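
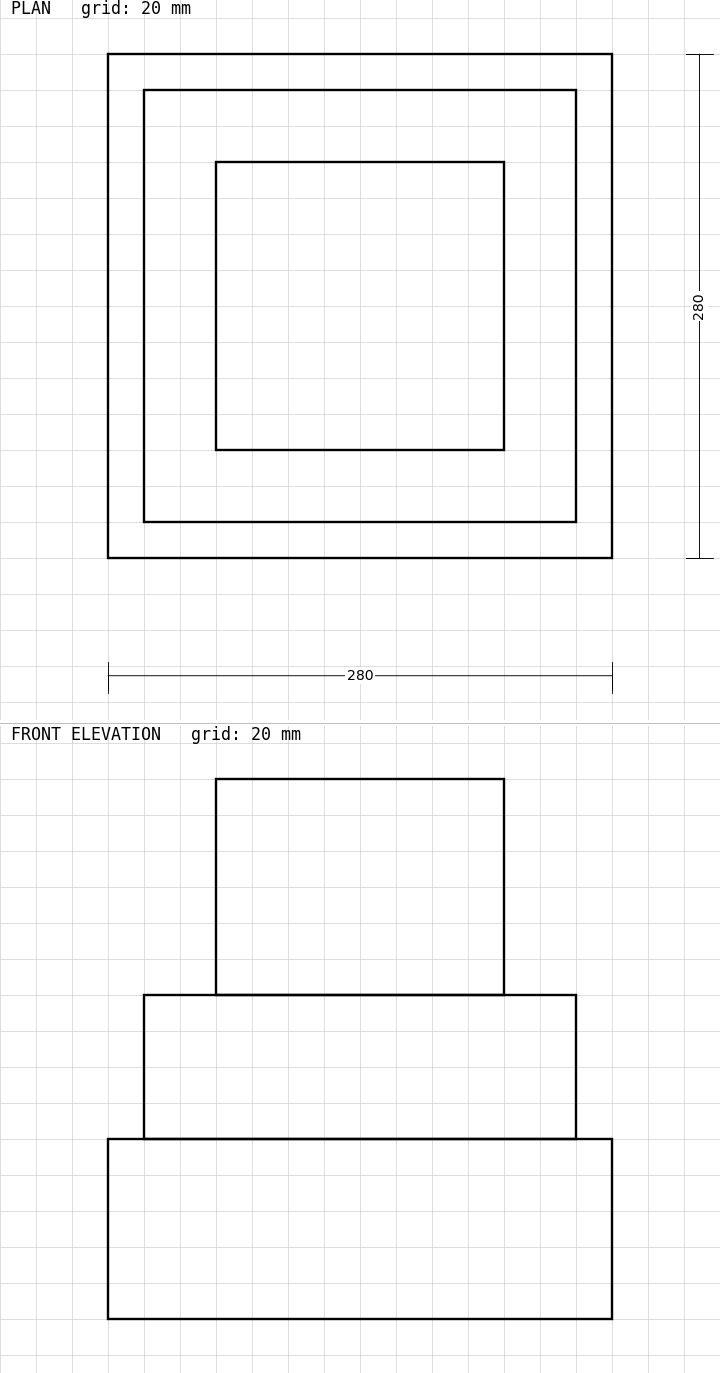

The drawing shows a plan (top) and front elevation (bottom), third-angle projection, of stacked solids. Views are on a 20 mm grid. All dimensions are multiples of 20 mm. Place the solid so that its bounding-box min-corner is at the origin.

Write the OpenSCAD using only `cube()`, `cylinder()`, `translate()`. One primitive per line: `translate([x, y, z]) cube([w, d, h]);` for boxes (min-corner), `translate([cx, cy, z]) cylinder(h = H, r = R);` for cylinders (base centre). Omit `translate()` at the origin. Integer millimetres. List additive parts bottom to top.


cube([280, 280, 100]);
translate([20, 20, 100]) cube([240, 240, 80]);
translate([60, 60, 180]) cube([160, 160, 120]);


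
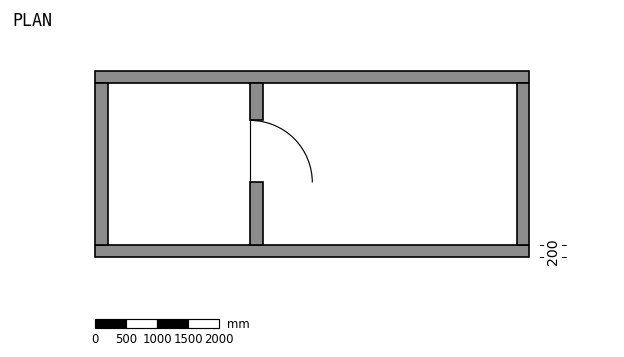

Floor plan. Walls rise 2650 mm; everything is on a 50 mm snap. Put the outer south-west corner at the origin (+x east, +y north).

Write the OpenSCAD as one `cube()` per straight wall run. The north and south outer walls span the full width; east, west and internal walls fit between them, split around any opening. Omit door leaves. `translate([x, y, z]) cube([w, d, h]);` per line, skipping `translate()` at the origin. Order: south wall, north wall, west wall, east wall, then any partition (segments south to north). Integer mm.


cube([7000, 200, 2650]);
translate([0, 2800, 0]) cube([7000, 200, 2650]);
translate([0, 200, 0]) cube([200, 2600, 2650]);
translate([6800, 200, 0]) cube([200, 2600, 2650]);
translate([2500, 200, 0]) cube([200, 1000, 2650]);
translate([2500, 2200, 0]) cube([200, 600, 2650]);


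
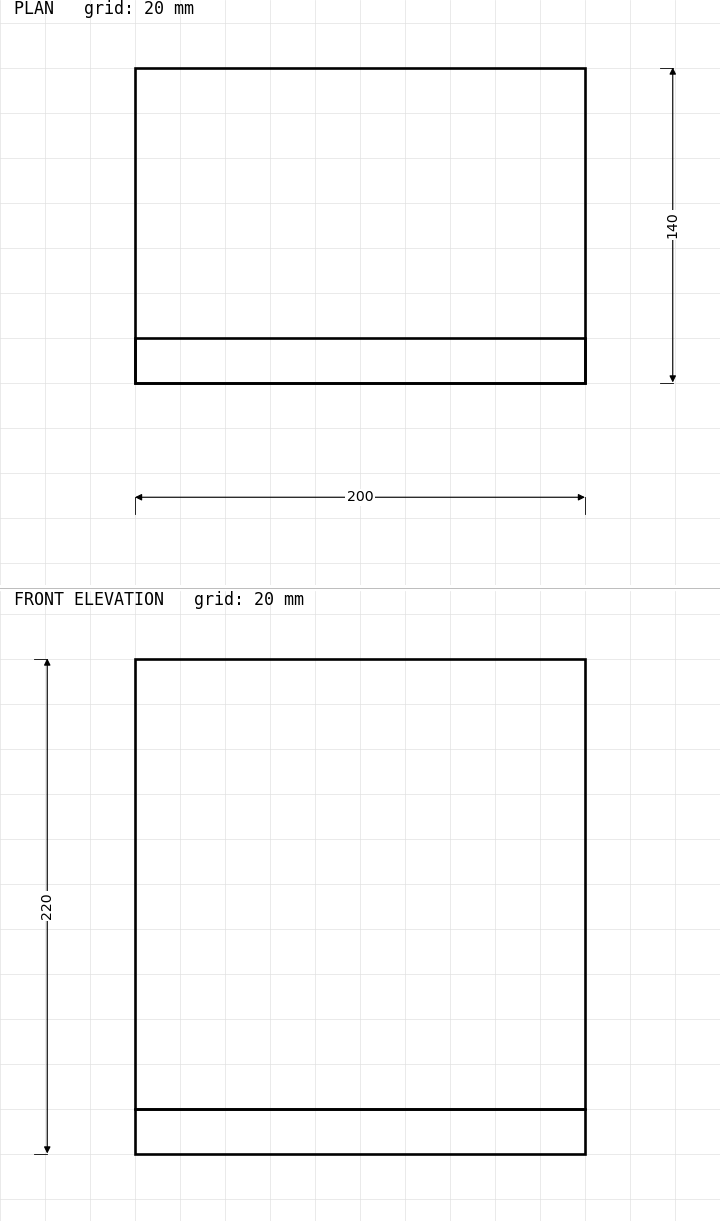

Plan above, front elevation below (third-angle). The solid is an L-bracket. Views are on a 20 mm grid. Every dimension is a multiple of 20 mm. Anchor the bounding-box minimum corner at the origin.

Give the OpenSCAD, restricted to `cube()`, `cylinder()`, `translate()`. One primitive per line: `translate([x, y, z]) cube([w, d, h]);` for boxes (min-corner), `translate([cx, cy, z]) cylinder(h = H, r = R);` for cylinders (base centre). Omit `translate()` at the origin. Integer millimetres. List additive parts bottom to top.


cube([200, 140, 20]);
translate([0, 0, 20]) cube([200, 20, 200]);


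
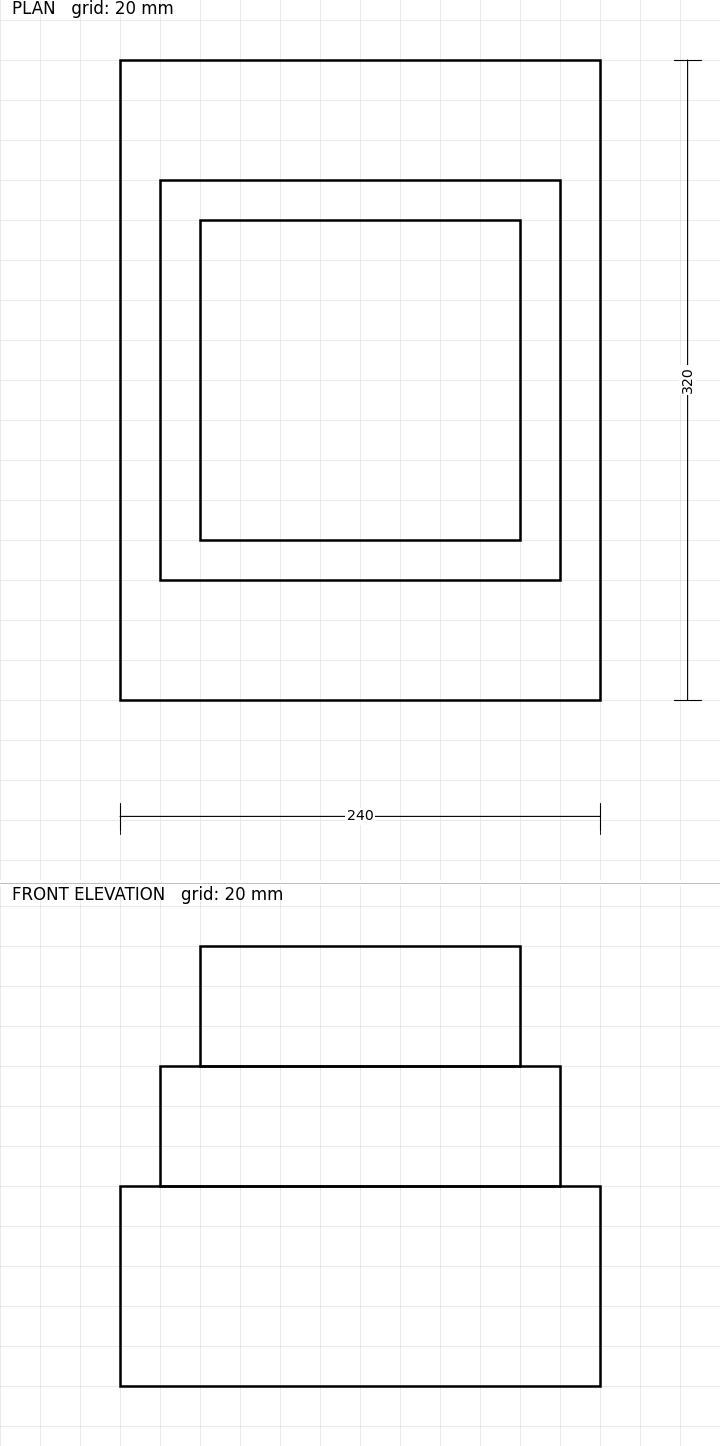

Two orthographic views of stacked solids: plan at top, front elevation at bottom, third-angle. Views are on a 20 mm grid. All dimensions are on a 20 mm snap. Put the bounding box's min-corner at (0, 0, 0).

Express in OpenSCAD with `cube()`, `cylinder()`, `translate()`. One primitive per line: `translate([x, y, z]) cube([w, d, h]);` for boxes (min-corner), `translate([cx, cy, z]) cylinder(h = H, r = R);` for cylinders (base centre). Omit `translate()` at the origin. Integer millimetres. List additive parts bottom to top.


cube([240, 320, 100]);
translate([20, 60, 100]) cube([200, 200, 60]);
translate([40, 80, 160]) cube([160, 160, 60]);


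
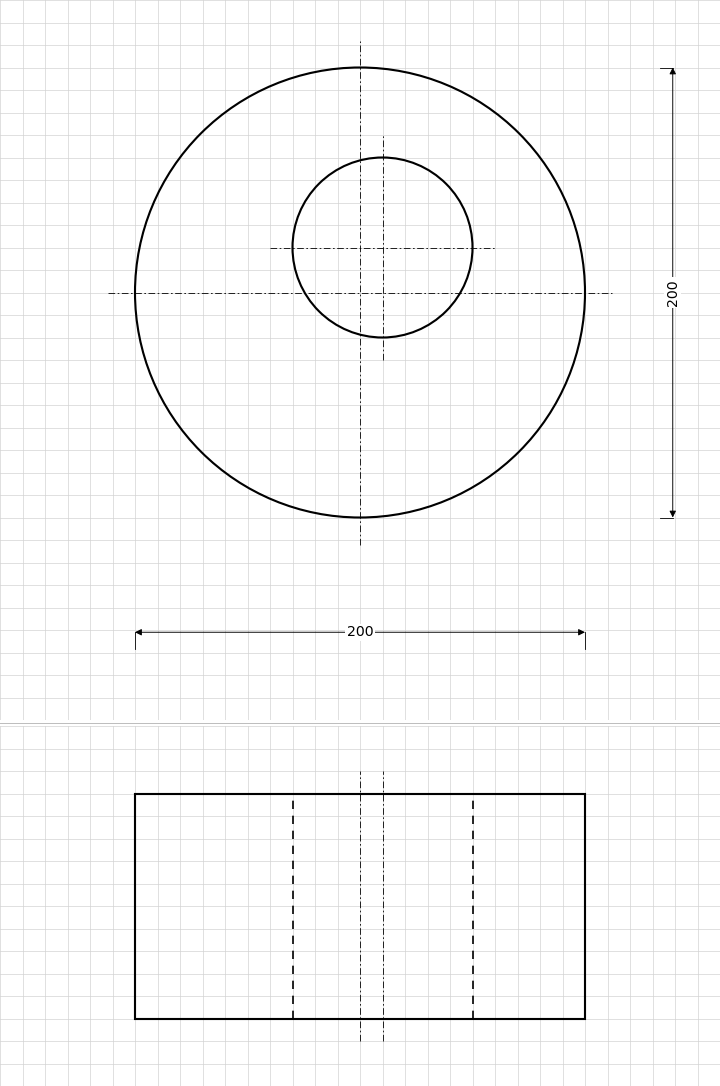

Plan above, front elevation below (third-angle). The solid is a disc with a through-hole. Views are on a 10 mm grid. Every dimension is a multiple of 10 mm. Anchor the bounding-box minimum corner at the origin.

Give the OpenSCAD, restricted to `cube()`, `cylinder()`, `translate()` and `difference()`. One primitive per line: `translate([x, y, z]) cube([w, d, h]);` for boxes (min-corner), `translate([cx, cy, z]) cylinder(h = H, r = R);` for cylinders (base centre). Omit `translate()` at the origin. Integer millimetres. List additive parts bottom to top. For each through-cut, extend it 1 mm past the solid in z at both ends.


difference() {
  translate([100, 100, 0]) cylinder(h = 100, r = 100);
  translate([110, 120, -1]) cylinder(h = 102, r = 40);
}


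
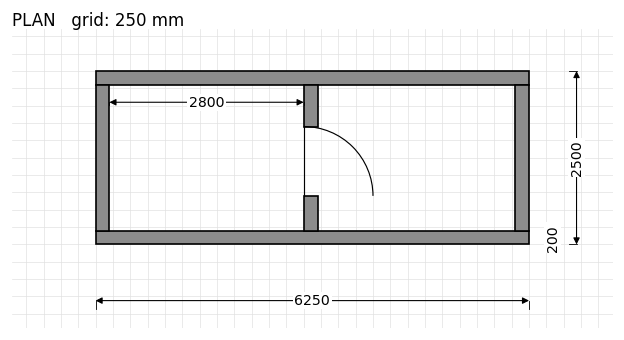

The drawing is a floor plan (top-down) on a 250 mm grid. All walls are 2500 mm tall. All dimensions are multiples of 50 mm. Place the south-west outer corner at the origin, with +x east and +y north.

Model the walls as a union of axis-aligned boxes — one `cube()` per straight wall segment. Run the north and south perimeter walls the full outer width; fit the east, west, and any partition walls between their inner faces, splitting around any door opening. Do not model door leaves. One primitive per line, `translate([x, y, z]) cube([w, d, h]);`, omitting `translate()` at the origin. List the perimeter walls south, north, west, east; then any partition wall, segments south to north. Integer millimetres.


cube([6250, 200, 2500]);
translate([0, 2300, 0]) cube([6250, 200, 2500]);
translate([0, 200, 0]) cube([200, 2100, 2500]);
translate([6050, 200, 0]) cube([200, 2100, 2500]);
translate([3000, 200, 0]) cube([200, 500, 2500]);
translate([3000, 1700, 0]) cube([200, 600, 2500]);


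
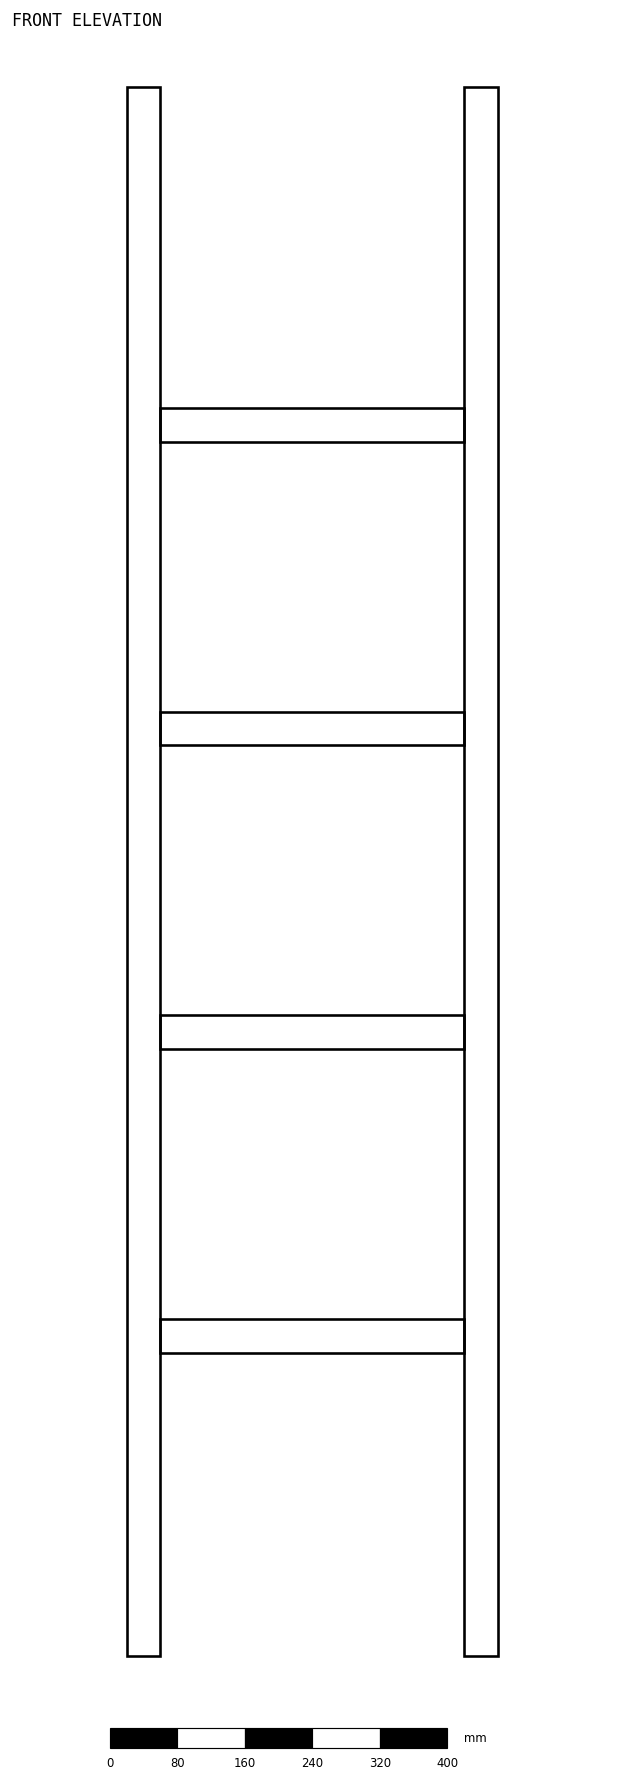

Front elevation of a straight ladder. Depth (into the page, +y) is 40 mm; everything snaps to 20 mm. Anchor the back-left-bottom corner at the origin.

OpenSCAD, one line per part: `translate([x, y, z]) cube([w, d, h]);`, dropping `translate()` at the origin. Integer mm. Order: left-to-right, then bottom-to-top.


cube([40, 40, 1860]);
translate([40, 0, 360]) cube([360, 40, 40]);
translate([40, 0, 720]) cube([360, 40, 40]);
translate([40, 0, 1080]) cube([360, 40, 40]);
translate([40, 0, 1440]) cube([360, 40, 40]);
translate([400, 0, 0]) cube([40, 40, 1860]);


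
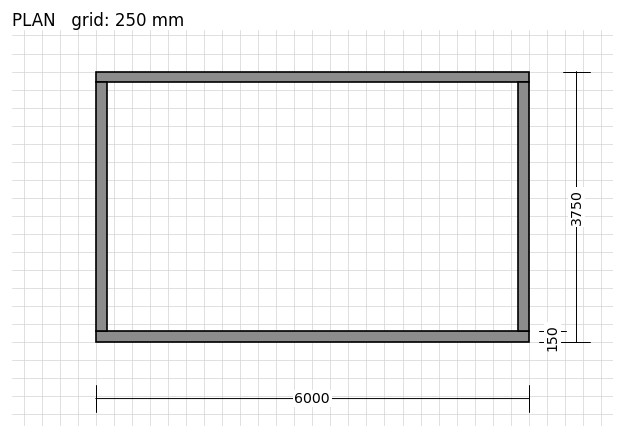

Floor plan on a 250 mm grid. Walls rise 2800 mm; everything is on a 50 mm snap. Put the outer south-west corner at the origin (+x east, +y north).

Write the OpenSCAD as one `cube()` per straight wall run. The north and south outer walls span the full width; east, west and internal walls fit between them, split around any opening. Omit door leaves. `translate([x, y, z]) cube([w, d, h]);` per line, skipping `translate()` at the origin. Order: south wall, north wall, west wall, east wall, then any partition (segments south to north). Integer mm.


cube([6000, 150, 2800]);
translate([0, 3600, 0]) cube([6000, 150, 2800]);
translate([0, 150, 0]) cube([150, 3450, 2800]);
translate([5850, 150, 0]) cube([150, 3450, 2800]);


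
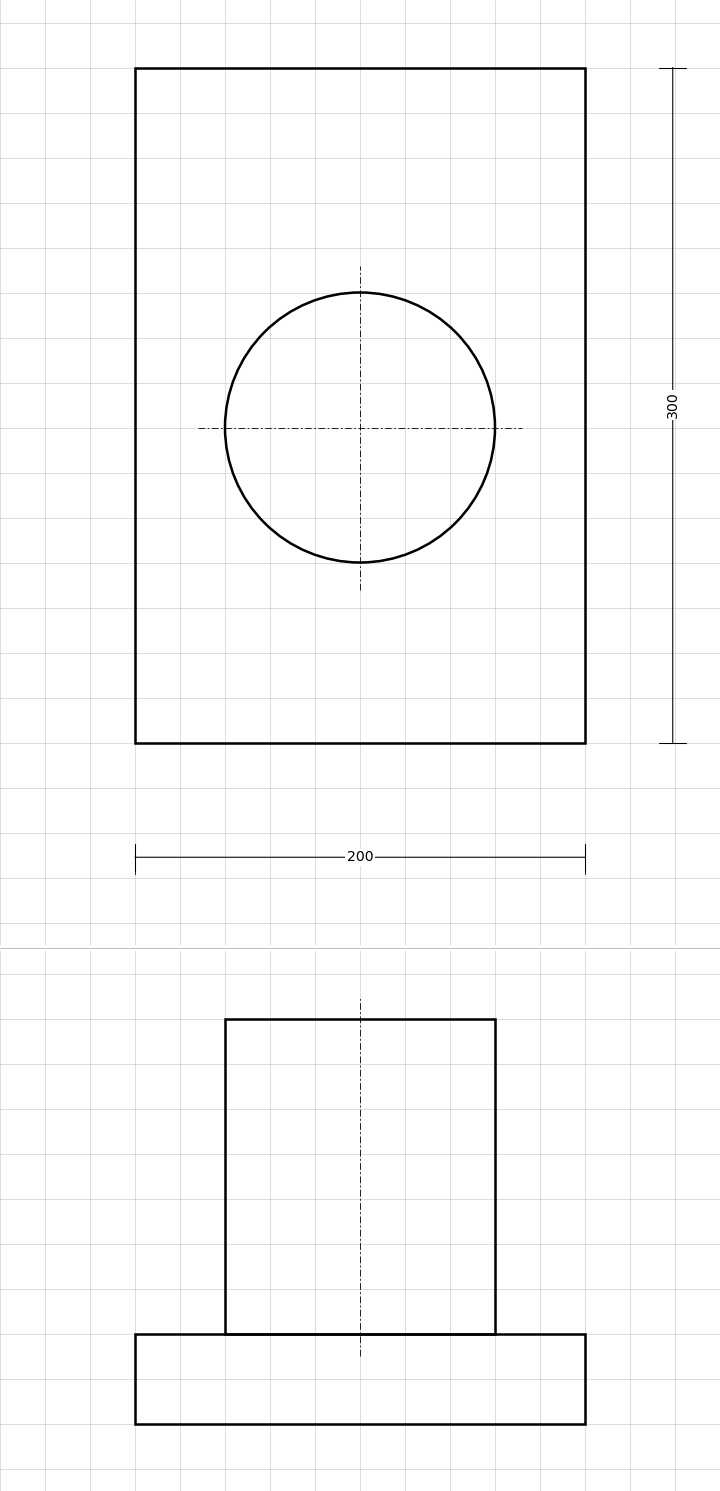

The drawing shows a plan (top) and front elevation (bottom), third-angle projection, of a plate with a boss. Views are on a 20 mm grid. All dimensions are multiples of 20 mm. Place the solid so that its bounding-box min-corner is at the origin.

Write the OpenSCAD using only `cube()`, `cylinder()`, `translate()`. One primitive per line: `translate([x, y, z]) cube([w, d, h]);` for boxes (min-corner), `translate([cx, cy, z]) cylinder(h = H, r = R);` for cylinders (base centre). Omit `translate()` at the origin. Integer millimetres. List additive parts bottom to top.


cube([200, 300, 40]);
translate([100, 140, 40]) cylinder(h = 140, r = 60);


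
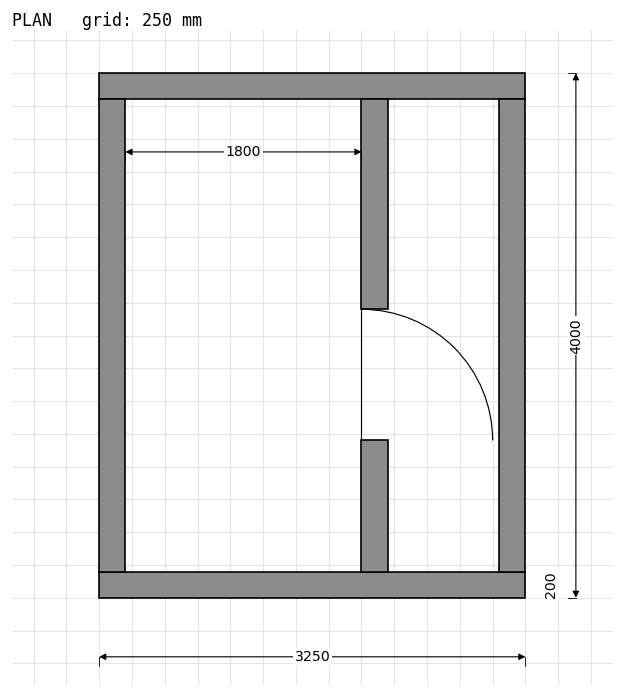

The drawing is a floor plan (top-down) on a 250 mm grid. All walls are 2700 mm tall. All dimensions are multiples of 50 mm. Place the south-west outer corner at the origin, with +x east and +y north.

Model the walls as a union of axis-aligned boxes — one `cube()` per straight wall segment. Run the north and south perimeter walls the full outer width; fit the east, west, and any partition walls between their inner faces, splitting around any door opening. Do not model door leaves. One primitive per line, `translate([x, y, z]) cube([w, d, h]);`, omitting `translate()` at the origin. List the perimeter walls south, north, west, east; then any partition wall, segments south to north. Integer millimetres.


cube([3250, 200, 2700]);
translate([0, 3800, 0]) cube([3250, 200, 2700]);
translate([0, 200, 0]) cube([200, 3600, 2700]);
translate([3050, 200, 0]) cube([200, 3600, 2700]);
translate([2000, 200, 0]) cube([200, 1000, 2700]);
translate([2000, 2200, 0]) cube([200, 1600, 2700]);


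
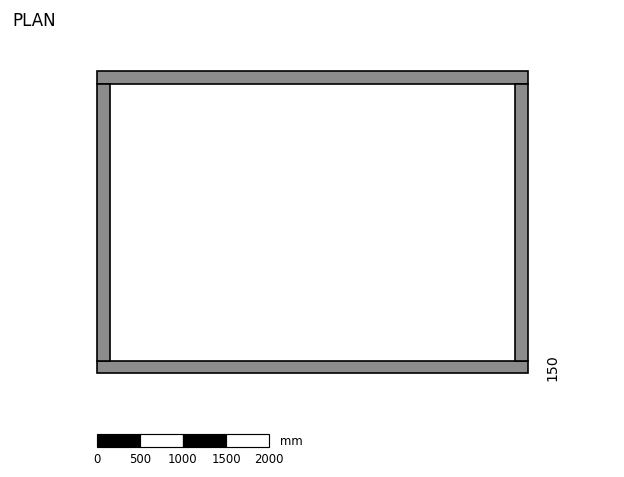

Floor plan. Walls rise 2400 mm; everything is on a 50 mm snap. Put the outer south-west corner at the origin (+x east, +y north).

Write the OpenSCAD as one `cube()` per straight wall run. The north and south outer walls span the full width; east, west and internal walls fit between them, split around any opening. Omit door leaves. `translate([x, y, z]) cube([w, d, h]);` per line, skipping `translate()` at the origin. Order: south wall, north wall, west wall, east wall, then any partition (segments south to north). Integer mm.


cube([5000, 150, 2400]);
translate([0, 3350, 0]) cube([5000, 150, 2400]);
translate([0, 150, 0]) cube([150, 3200, 2400]);
translate([4850, 150, 0]) cube([150, 3200, 2400]);


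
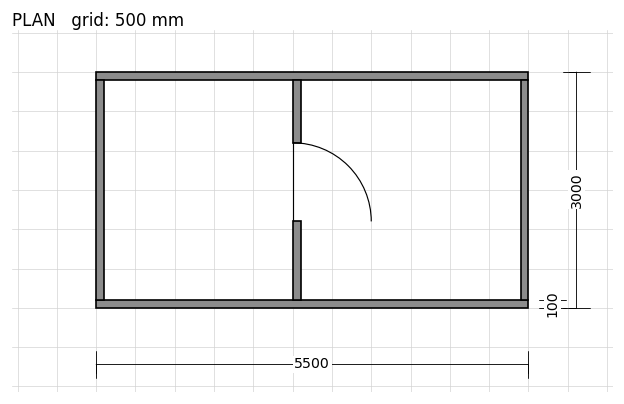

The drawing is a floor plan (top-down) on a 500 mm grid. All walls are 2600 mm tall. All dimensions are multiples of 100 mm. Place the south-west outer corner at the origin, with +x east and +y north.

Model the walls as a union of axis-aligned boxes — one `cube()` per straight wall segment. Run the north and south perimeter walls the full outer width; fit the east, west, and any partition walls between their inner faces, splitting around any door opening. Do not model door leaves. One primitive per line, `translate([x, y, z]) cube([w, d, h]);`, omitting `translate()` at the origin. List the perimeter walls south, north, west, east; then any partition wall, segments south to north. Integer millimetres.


cube([5500, 100, 2600]);
translate([0, 2900, 0]) cube([5500, 100, 2600]);
translate([0, 100, 0]) cube([100, 2800, 2600]);
translate([5400, 100, 0]) cube([100, 2800, 2600]);
translate([2500, 100, 0]) cube([100, 1000, 2600]);
translate([2500, 2100, 0]) cube([100, 800, 2600]);


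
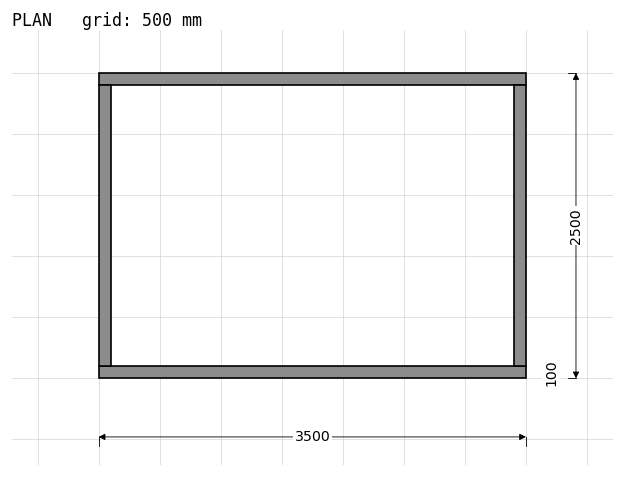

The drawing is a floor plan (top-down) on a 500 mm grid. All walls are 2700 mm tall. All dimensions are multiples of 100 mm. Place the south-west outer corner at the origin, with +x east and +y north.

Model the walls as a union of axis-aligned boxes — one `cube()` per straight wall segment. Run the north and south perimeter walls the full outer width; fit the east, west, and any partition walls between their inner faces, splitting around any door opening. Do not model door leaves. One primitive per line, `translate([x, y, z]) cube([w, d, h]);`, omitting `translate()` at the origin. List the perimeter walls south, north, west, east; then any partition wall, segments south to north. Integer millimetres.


cube([3500, 100, 2700]);
translate([0, 2400, 0]) cube([3500, 100, 2700]);
translate([0, 100, 0]) cube([100, 2300, 2700]);
translate([3400, 100, 0]) cube([100, 2300, 2700]);


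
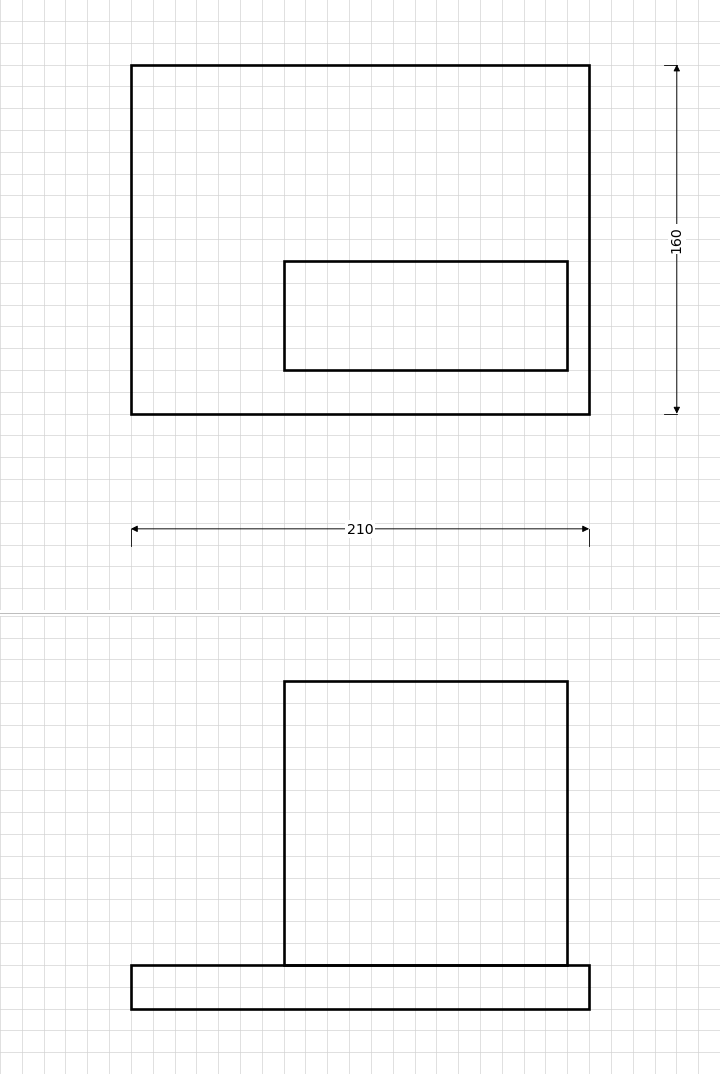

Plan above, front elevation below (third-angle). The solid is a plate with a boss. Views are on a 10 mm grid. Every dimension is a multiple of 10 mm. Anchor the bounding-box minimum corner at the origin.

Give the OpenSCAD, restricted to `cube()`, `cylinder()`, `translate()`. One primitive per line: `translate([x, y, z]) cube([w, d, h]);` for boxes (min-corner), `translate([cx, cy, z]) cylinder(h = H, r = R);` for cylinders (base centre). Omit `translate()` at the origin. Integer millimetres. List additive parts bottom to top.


cube([210, 160, 20]);
translate([70, 20, 20]) cube([130, 50, 130]);


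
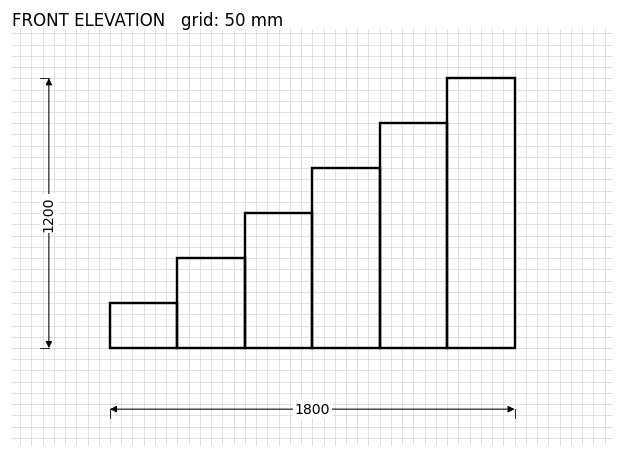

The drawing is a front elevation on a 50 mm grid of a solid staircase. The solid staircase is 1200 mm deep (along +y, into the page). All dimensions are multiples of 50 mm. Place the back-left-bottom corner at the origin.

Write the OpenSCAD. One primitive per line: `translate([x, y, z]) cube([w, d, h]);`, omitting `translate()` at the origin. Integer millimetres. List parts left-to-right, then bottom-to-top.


cube([300, 1200, 200]);
translate([300, 0, 0]) cube([300, 1200, 400]);
translate([600, 0, 0]) cube([300, 1200, 600]);
translate([900, 0, 0]) cube([300, 1200, 800]);
translate([1200, 0, 0]) cube([300, 1200, 1000]);
translate([1500, 0, 0]) cube([300, 1200, 1200]);


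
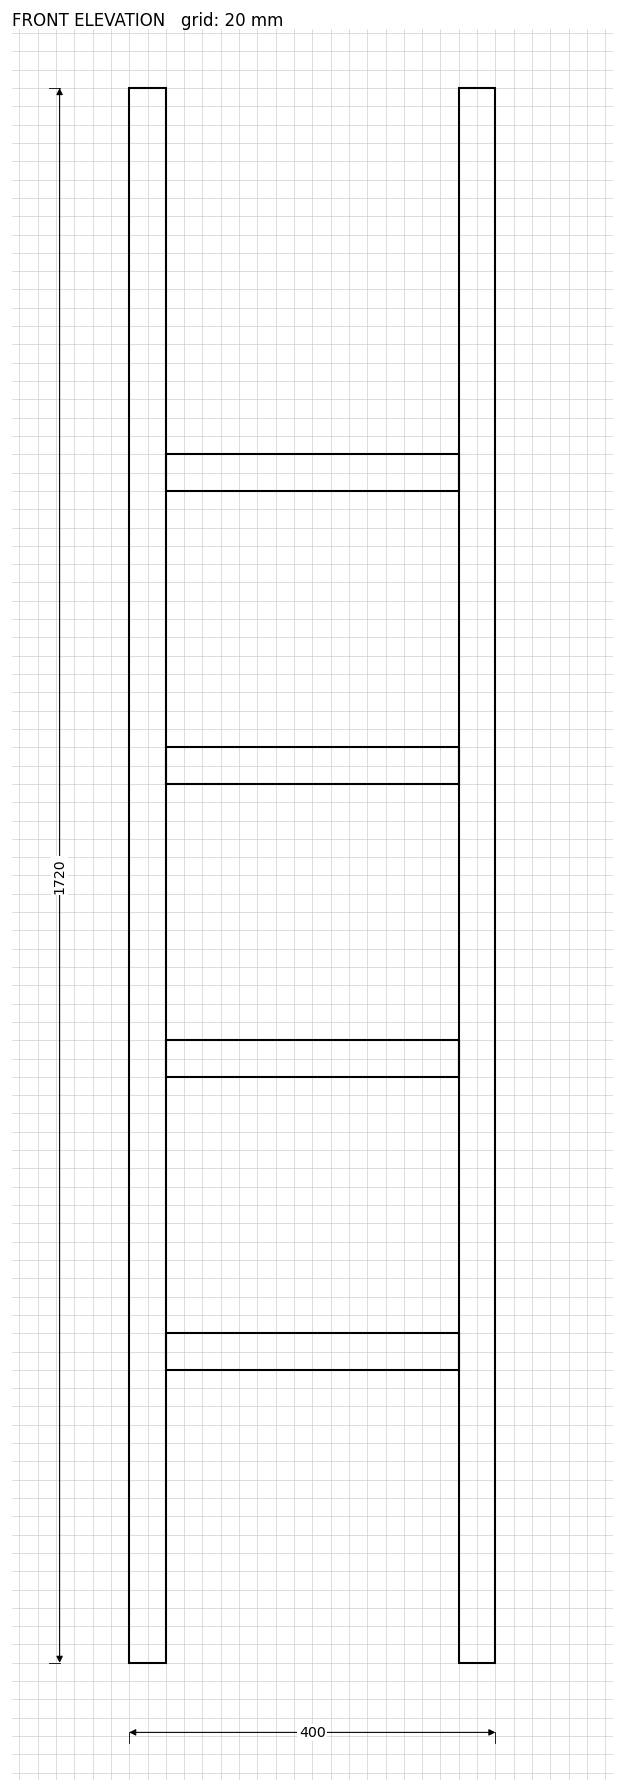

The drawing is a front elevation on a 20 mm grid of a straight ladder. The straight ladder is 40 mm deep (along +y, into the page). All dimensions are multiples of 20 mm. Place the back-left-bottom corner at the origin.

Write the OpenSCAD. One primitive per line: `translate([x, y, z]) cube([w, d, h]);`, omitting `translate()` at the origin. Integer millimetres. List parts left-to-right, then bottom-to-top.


cube([40, 40, 1720]);
translate([40, 0, 320]) cube([320, 40, 40]);
translate([40, 0, 640]) cube([320, 40, 40]);
translate([40, 0, 960]) cube([320, 40, 40]);
translate([40, 0, 1280]) cube([320, 40, 40]);
translate([360, 0, 0]) cube([40, 40, 1720]);


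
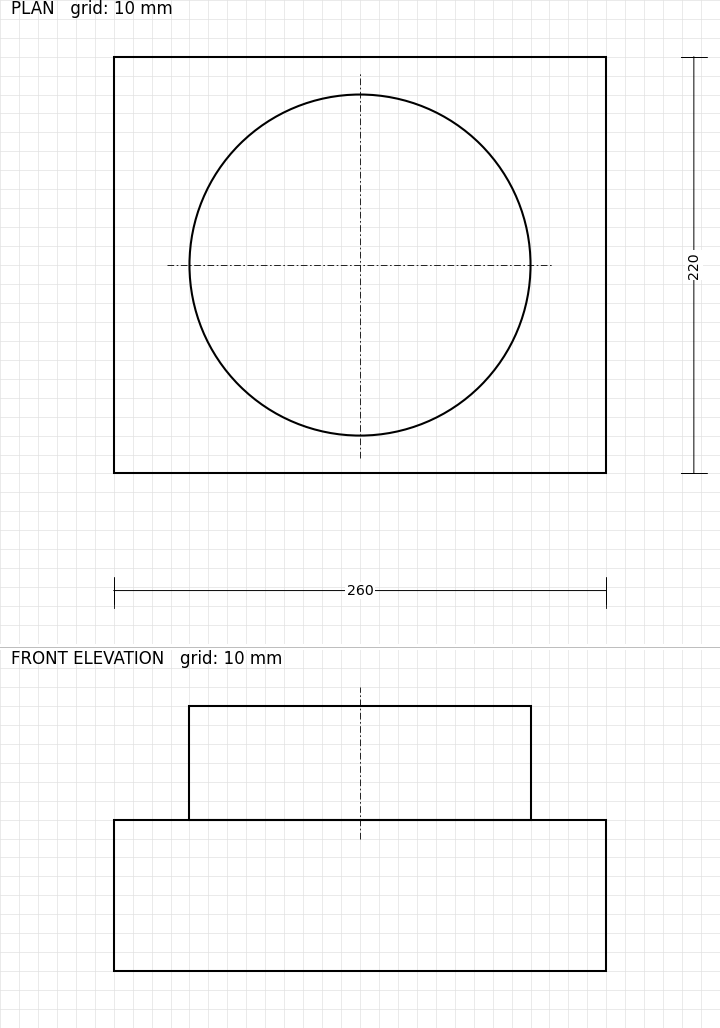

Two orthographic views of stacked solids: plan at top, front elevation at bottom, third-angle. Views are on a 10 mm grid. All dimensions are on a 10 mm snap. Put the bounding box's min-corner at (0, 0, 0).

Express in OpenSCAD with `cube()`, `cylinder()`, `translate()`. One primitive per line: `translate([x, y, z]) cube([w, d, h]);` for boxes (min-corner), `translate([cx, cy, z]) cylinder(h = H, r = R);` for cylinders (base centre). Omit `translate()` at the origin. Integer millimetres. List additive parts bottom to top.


cube([260, 220, 80]);
translate([130, 110, 80]) cylinder(h = 60, r = 90);


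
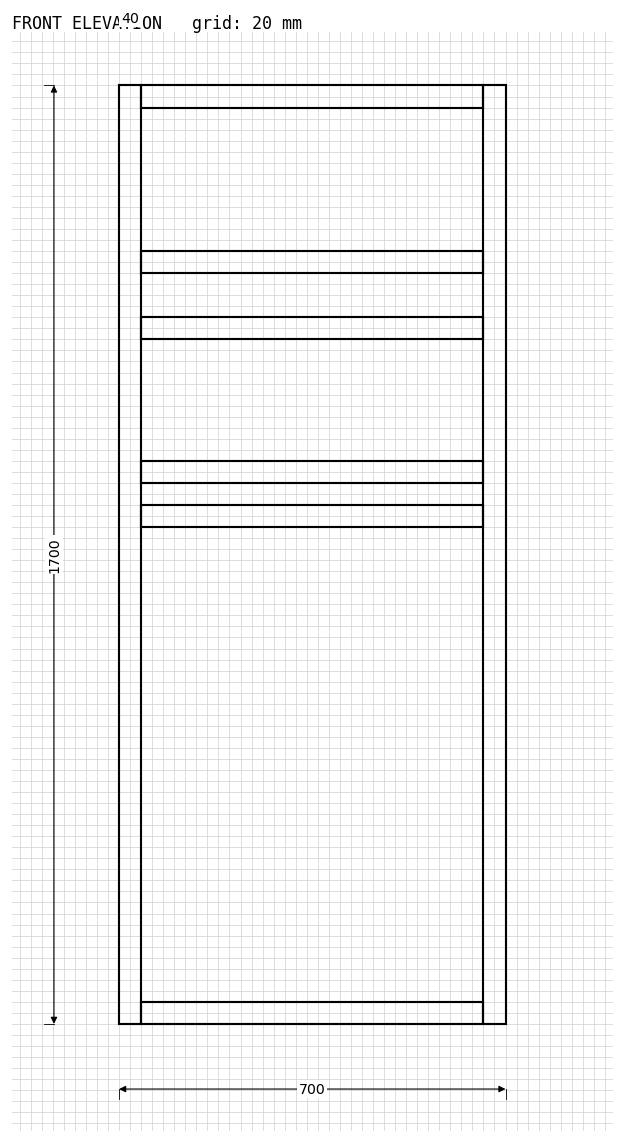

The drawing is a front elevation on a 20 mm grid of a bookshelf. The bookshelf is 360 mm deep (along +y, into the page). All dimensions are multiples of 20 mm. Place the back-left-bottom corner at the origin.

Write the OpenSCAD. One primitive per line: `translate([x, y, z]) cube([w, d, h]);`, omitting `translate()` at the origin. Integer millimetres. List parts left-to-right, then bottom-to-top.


cube([40, 360, 1700]);
translate([40, 0, 0]) cube([620, 360, 40]);
translate([40, 0, 900]) cube([620, 360, 40]);
translate([40, 0, 980]) cube([620, 360, 40]);
translate([40, 0, 1240]) cube([620, 360, 40]);
translate([40, 0, 1360]) cube([620, 360, 40]);
translate([40, 0, 1660]) cube([620, 360, 40]);
translate([660, 0, 0]) cube([40, 360, 1700]);


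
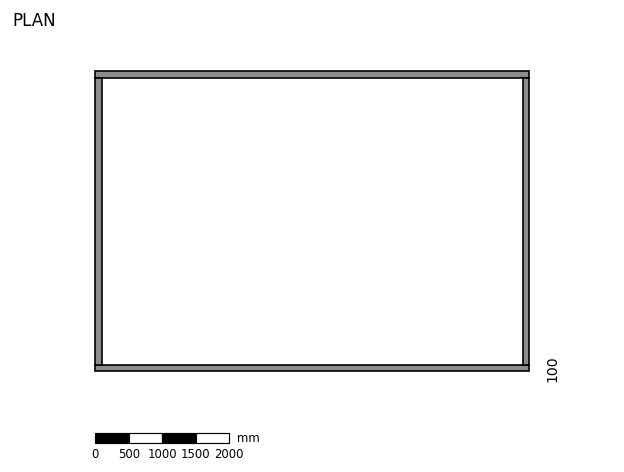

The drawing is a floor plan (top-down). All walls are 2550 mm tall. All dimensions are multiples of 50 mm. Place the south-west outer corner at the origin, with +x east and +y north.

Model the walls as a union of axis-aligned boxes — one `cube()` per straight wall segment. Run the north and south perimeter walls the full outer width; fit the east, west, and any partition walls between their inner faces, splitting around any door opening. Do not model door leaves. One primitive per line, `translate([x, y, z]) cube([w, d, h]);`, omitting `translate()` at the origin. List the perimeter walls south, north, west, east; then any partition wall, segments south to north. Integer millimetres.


cube([6500, 100, 2550]);
translate([0, 4400, 0]) cube([6500, 100, 2550]);
translate([0, 100, 0]) cube([100, 4300, 2550]);
translate([6400, 100, 0]) cube([100, 4300, 2550]);


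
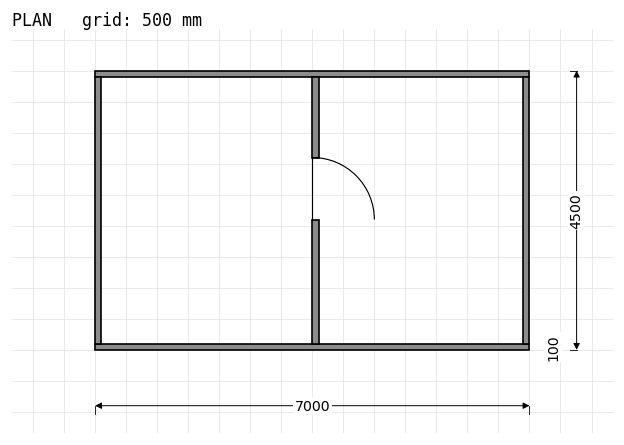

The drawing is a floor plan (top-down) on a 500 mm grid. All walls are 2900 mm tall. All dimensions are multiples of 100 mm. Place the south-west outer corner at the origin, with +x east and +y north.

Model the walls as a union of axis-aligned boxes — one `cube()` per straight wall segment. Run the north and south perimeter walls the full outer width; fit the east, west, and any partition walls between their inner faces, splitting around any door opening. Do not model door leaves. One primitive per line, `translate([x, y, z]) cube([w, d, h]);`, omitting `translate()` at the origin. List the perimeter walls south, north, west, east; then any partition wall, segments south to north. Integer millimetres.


cube([7000, 100, 2900]);
translate([0, 4400, 0]) cube([7000, 100, 2900]);
translate([0, 100, 0]) cube([100, 4300, 2900]);
translate([6900, 100, 0]) cube([100, 4300, 2900]);
translate([3500, 100, 0]) cube([100, 2000, 2900]);
translate([3500, 3100, 0]) cube([100, 1300, 2900]);


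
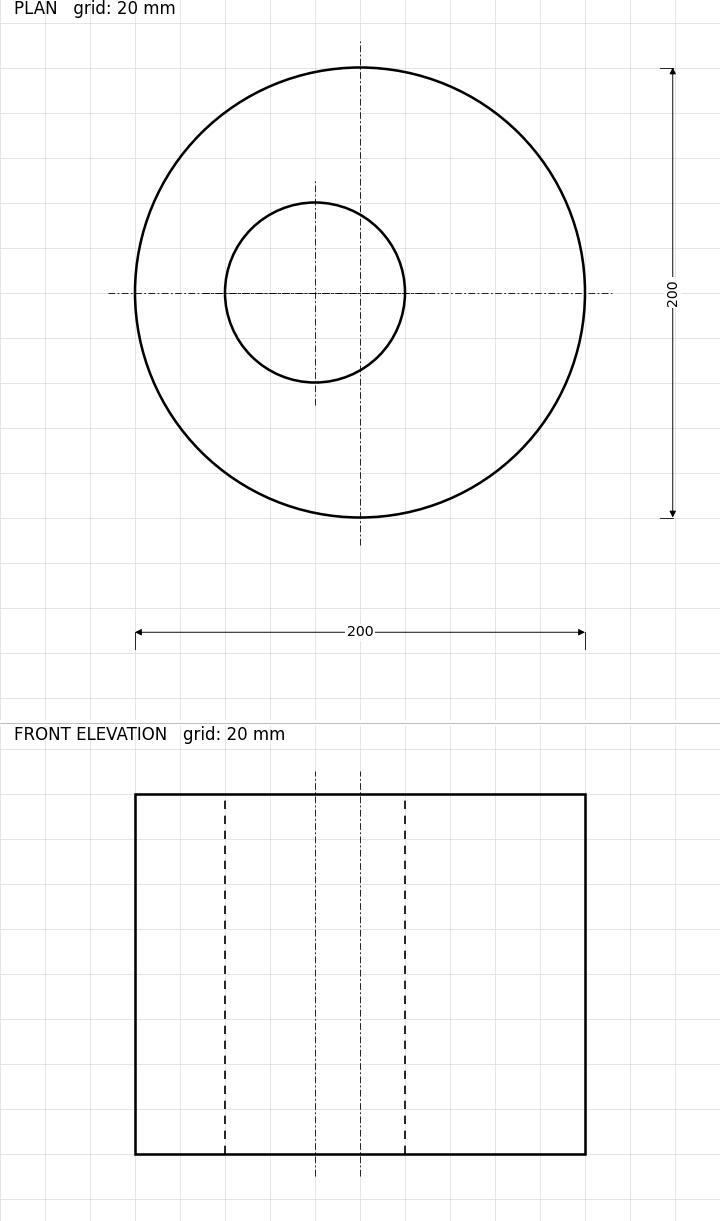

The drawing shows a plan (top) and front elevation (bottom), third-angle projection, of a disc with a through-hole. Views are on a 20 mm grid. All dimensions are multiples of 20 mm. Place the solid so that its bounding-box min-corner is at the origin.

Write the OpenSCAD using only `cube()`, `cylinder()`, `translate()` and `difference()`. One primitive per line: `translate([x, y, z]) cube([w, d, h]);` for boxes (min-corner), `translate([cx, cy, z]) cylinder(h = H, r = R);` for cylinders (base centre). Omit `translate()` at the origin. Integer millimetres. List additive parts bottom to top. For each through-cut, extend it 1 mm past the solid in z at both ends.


difference() {
  translate([100, 100, 0]) cylinder(h = 160, r = 100);
  translate([80, 100, -1]) cylinder(h = 162, r = 40);
}


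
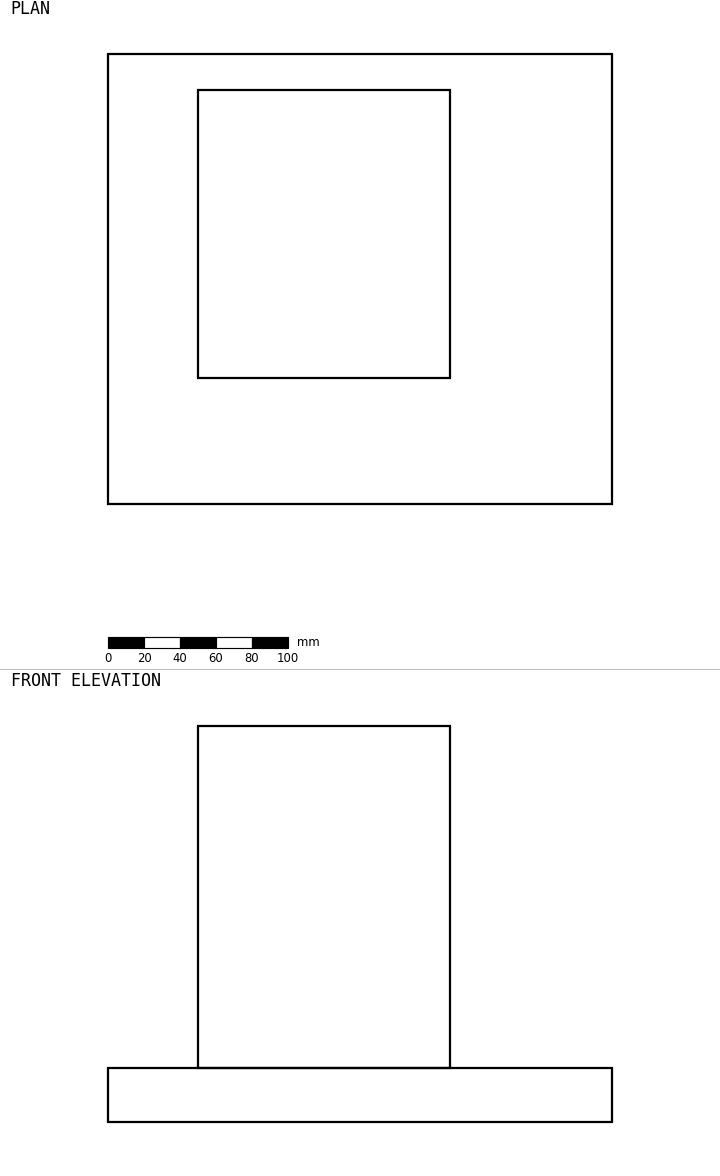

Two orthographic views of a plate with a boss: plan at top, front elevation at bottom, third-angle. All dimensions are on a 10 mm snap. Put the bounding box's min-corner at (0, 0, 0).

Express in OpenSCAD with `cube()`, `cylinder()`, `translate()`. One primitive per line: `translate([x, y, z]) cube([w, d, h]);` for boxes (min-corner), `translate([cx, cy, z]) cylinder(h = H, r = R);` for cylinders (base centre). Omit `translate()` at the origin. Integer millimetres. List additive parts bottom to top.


cube([280, 250, 30]);
translate([50, 70, 30]) cube([140, 160, 190]);


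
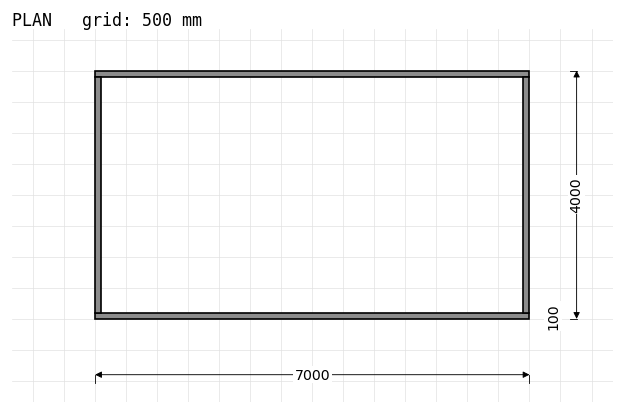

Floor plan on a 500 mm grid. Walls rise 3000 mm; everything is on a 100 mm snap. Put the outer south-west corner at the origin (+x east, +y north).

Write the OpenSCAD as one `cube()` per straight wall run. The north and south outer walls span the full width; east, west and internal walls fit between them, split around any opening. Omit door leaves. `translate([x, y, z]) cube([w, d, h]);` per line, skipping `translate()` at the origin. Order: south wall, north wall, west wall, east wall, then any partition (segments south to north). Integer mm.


cube([7000, 100, 3000]);
translate([0, 3900, 0]) cube([7000, 100, 3000]);
translate([0, 100, 0]) cube([100, 3800, 3000]);
translate([6900, 100, 0]) cube([100, 3800, 3000]);


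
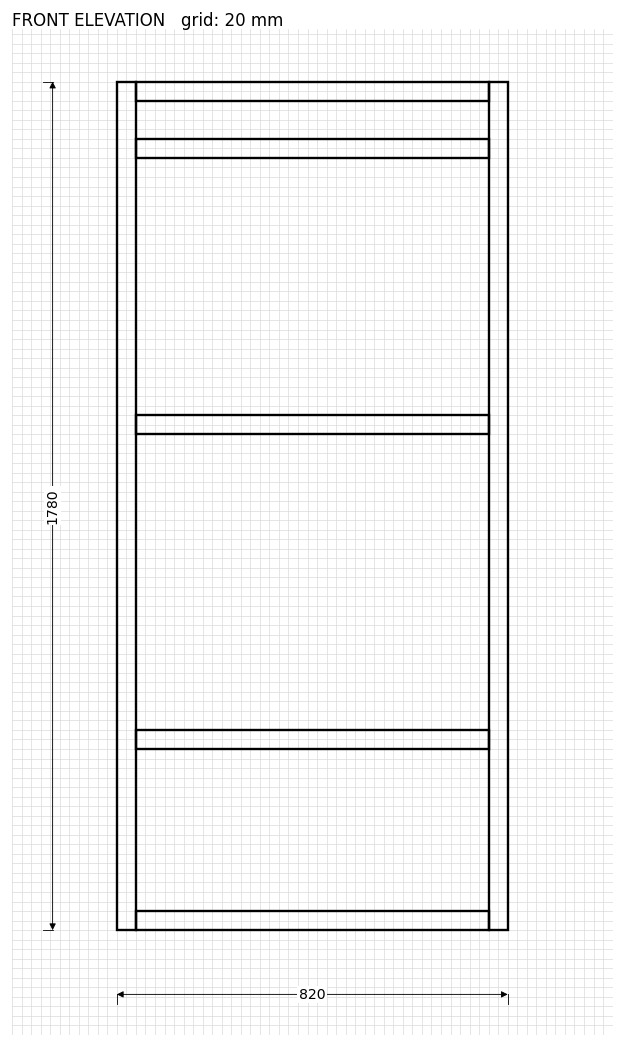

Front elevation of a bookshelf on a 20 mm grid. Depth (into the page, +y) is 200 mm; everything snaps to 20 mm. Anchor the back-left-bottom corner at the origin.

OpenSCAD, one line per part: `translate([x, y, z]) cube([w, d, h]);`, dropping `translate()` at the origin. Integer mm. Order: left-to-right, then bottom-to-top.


cube([40, 200, 1780]);
translate([40, 0, 0]) cube([740, 200, 40]);
translate([40, 0, 380]) cube([740, 200, 40]);
translate([40, 0, 1040]) cube([740, 200, 40]);
translate([40, 0, 1620]) cube([740, 200, 40]);
translate([40, 0, 1740]) cube([740, 200, 40]);
translate([780, 0, 0]) cube([40, 200, 1780]);


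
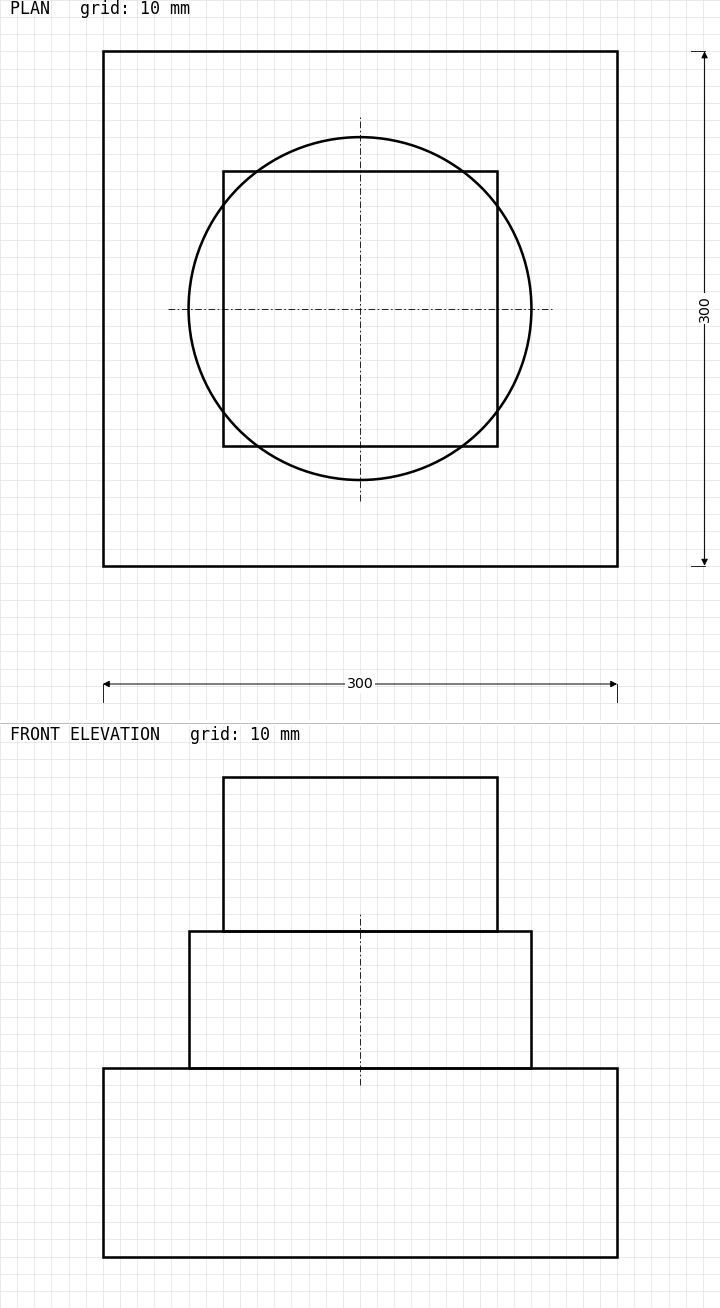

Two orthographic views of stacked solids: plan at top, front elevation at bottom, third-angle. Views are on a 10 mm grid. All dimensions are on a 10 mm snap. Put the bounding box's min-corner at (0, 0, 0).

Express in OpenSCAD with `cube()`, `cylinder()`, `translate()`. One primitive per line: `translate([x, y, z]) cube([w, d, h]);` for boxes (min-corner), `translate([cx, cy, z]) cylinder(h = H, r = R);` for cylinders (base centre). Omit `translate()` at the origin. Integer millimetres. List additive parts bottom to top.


cube([300, 300, 110]);
translate([150, 150, 110]) cylinder(h = 80, r = 100);
translate([70, 70, 190]) cube([160, 160, 90]);


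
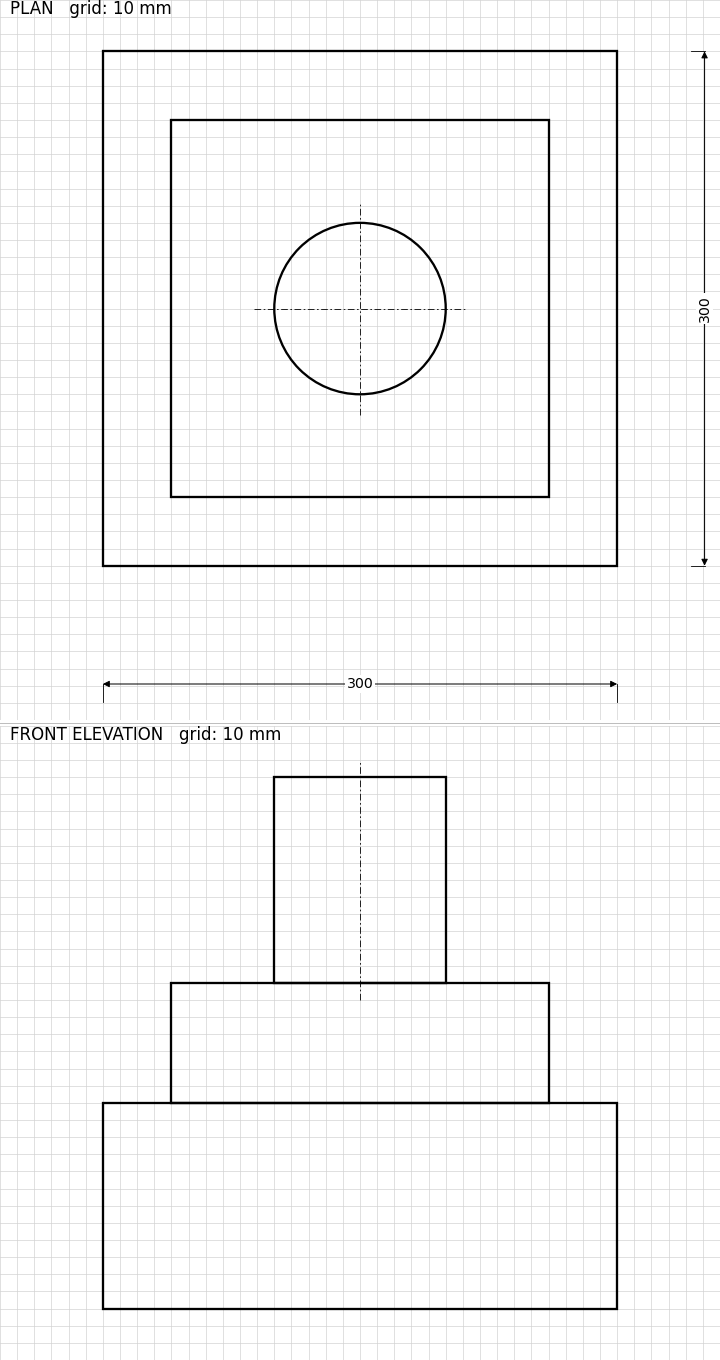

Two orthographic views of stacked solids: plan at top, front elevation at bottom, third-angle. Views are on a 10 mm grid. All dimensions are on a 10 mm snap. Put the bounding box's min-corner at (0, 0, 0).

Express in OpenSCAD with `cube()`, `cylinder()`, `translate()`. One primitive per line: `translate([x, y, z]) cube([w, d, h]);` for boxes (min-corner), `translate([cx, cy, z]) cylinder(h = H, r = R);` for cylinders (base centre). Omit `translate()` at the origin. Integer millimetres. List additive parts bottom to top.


cube([300, 300, 120]);
translate([40, 40, 120]) cube([220, 220, 70]);
translate([150, 150, 190]) cylinder(h = 120, r = 50);


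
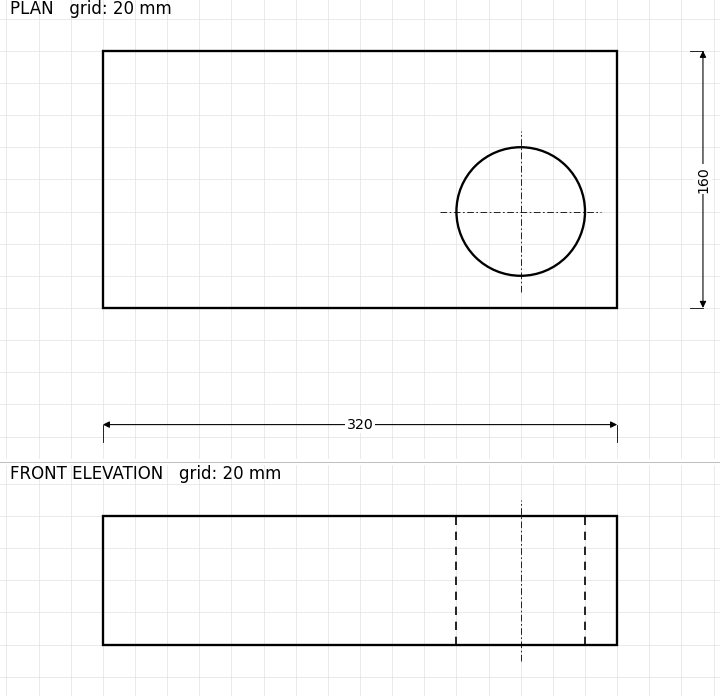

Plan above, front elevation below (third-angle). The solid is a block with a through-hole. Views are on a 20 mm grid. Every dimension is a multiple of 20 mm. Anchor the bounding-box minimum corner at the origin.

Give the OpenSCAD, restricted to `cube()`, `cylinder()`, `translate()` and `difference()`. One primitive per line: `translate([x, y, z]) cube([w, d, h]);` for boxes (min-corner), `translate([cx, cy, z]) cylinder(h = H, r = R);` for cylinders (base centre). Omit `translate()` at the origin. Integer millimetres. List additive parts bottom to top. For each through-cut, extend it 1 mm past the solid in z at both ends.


difference() {
  cube([320, 160, 80]);
  translate([260, 60, -1]) cylinder(h = 82, r = 40);
}


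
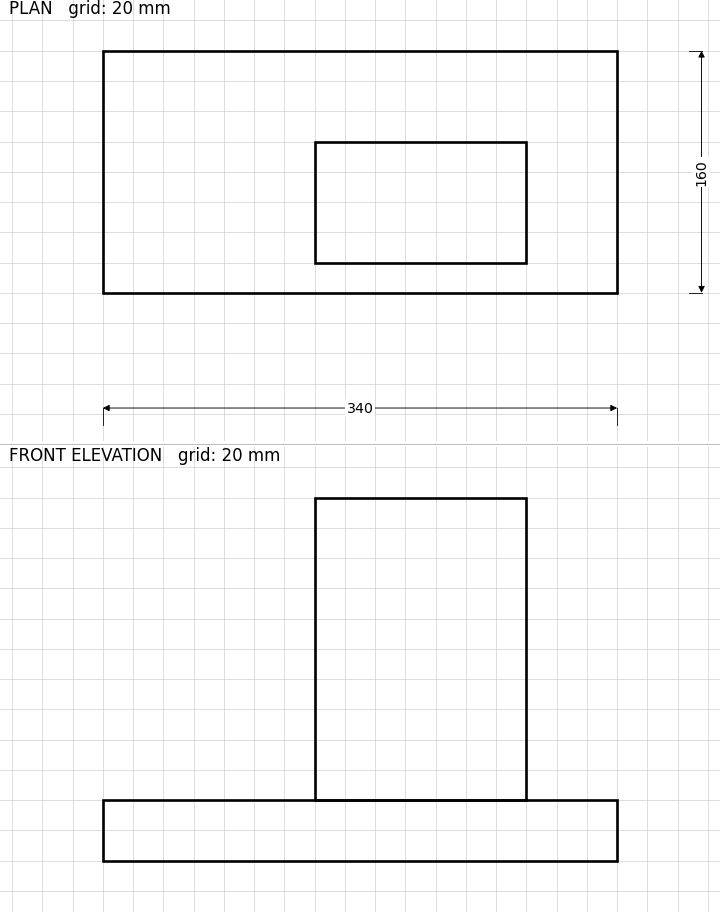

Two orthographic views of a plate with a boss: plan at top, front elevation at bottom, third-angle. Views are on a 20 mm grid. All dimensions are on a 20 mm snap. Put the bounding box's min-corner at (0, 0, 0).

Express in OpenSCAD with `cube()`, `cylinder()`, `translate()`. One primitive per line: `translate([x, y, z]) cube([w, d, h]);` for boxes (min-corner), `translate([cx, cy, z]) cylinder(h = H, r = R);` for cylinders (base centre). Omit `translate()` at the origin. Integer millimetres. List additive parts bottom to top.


cube([340, 160, 40]);
translate([140, 20, 40]) cube([140, 80, 200]);


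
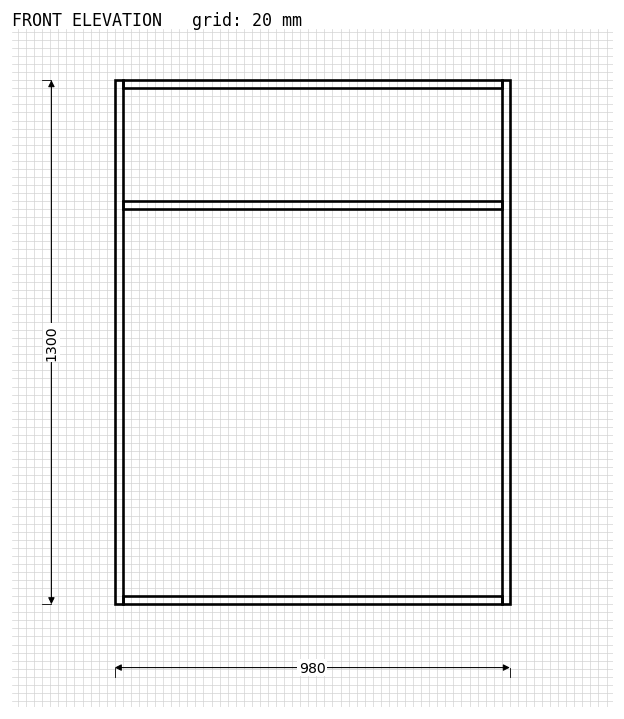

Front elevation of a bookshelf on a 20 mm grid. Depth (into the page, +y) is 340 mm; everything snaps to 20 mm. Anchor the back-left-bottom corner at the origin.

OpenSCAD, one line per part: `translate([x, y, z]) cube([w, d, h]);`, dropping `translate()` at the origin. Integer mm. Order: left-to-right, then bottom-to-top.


cube([20, 340, 1300]);
translate([20, 0, 0]) cube([940, 340, 20]);
translate([20, 0, 980]) cube([940, 340, 20]);
translate([20, 0, 1280]) cube([940, 340, 20]);
translate([960, 0, 0]) cube([20, 340, 1300]);


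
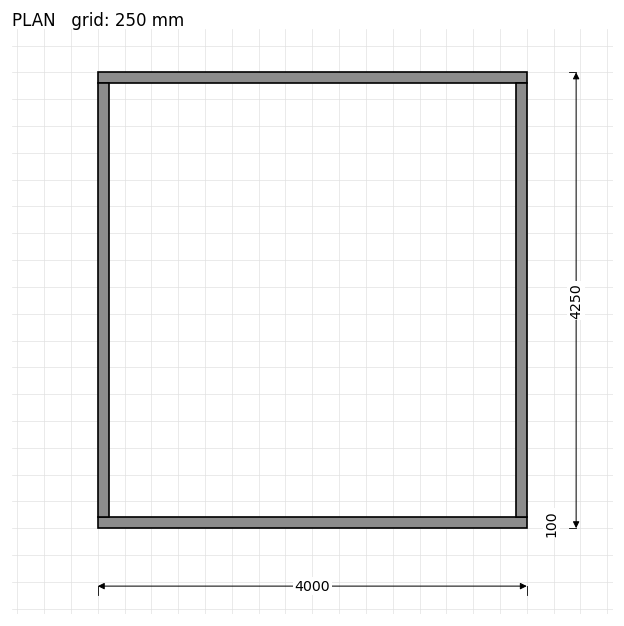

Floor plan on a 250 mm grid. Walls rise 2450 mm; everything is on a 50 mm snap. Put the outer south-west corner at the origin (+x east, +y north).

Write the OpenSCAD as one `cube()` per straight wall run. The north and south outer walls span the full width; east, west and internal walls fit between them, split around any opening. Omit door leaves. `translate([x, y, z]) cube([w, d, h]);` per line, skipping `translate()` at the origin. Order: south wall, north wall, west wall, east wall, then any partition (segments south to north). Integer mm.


cube([4000, 100, 2450]);
translate([0, 4150, 0]) cube([4000, 100, 2450]);
translate([0, 100, 0]) cube([100, 4050, 2450]);
translate([3900, 100, 0]) cube([100, 4050, 2450]);


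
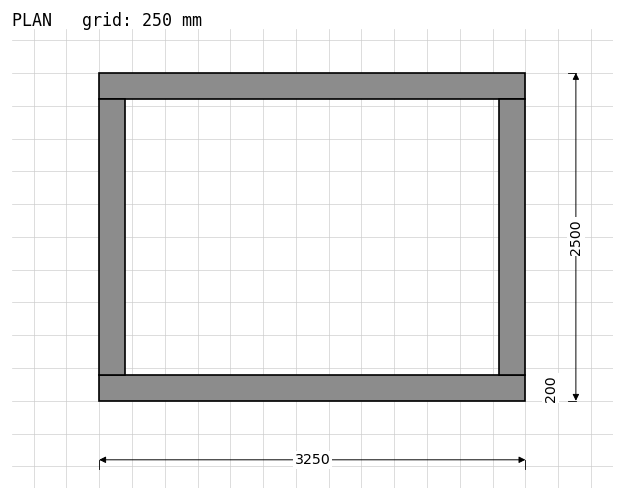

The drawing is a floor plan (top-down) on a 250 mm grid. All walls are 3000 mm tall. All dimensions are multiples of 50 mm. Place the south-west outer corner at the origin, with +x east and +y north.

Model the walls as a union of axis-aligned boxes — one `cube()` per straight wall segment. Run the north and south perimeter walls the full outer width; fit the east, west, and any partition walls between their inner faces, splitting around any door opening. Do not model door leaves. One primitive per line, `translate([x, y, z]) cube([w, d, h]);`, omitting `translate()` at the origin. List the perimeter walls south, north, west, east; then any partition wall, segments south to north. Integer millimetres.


cube([3250, 200, 3000]);
translate([0, 2300, 0]) cube([3250, 200, 3000]);
translate([0, 200, 0]) cube([200, 2100, 3000]);
translate([3050, 200, 0]) cube([200, 2100, 3000]);


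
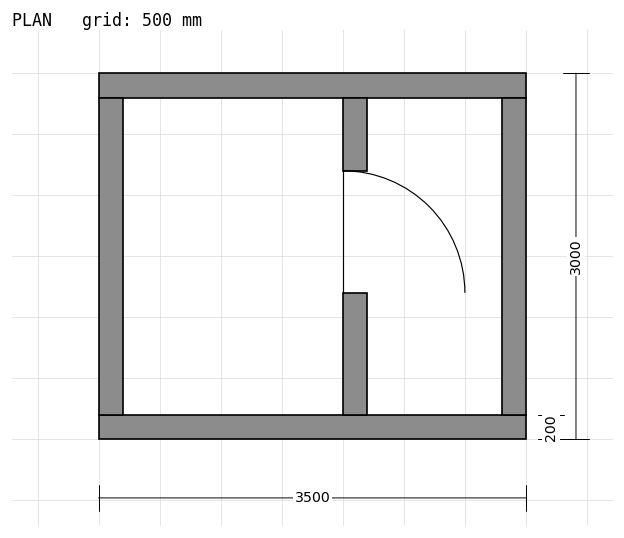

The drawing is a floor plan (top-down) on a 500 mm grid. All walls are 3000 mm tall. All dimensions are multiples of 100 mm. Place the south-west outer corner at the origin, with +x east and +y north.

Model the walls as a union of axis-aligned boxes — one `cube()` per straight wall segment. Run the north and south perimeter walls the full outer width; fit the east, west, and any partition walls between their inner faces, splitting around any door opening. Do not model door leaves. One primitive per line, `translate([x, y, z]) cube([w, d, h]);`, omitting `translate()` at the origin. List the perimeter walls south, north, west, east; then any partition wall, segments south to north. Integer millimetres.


cube([3500, 200, 3000]);
translate([0, 2800, 0]) cube([3500, 200, 3000]);
translate([0, 200, 0]) cube([200, 2600, 3000]);
translate([3300, 200, 0]) cube([200, 2600, 3000]);
translate([2000, 200, 0]) cube([200, 1000, 3000]);
translate([2000, 2200, 0]) cube([200, 600, 3000]);


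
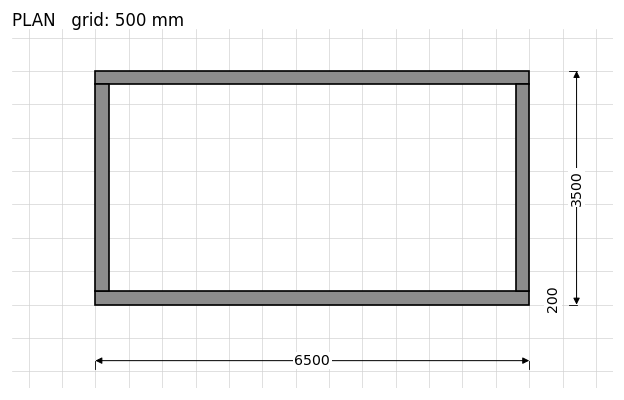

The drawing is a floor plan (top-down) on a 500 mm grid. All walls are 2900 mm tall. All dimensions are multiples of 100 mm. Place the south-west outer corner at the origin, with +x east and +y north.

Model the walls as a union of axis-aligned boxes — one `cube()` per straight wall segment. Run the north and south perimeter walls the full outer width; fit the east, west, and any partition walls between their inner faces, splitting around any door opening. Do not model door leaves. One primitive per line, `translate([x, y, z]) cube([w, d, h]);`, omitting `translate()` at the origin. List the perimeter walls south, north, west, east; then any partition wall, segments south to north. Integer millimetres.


cube([6500, 200, 2900]);
translate([0, 3300, 0]) cube([6500, 200, 2900]);
translate([0, 200, 0]) cube([200, 3100, 2900]);
translate([6300, 200, 0]) cube([200, 3100, 2900]);


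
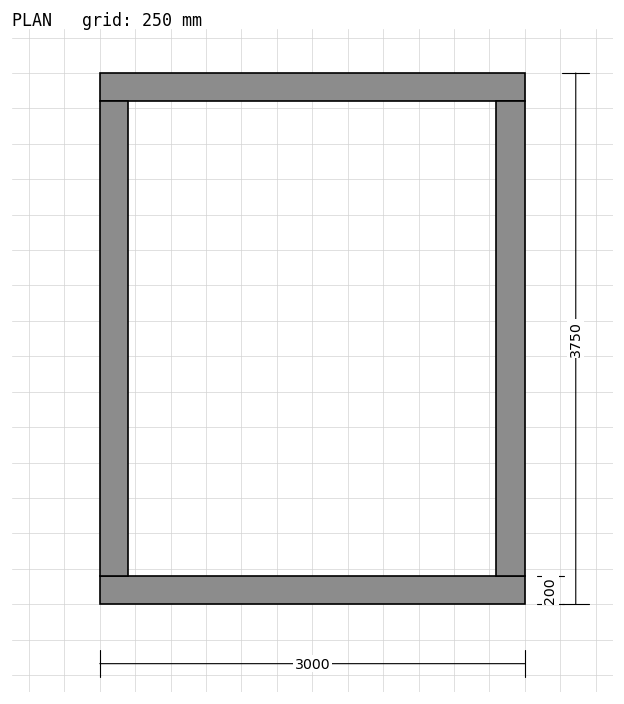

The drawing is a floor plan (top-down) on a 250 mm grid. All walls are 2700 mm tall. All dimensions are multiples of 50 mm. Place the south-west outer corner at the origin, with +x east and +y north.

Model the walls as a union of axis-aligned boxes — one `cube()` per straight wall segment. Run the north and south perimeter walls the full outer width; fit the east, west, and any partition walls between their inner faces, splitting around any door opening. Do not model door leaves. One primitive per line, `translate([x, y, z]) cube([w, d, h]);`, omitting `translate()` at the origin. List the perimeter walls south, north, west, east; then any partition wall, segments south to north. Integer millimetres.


cube([3000, 200, 2700]);
translate([0, 3550, 0]) cube([3000, 200, 2700]);
translate([0, 200, 0]) cube([200, 3350, 2700]);
translate([2800, 200, 0]) cube([200, 3350, 2700]);


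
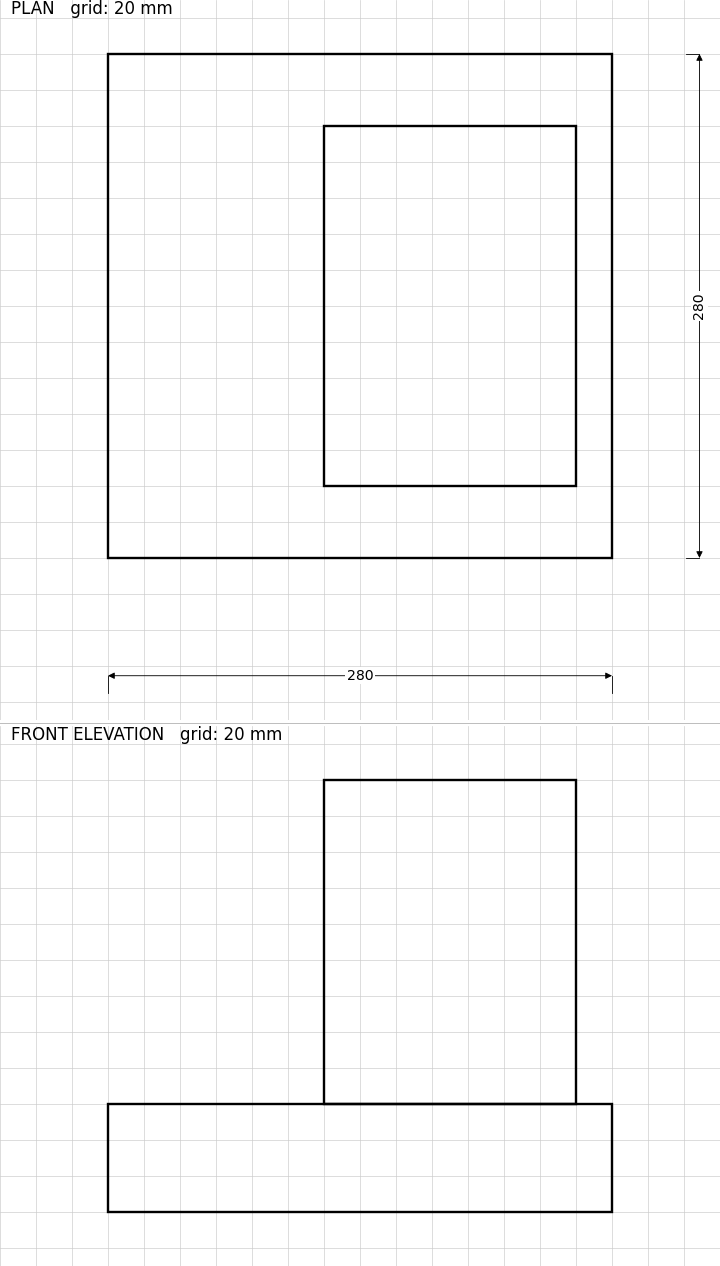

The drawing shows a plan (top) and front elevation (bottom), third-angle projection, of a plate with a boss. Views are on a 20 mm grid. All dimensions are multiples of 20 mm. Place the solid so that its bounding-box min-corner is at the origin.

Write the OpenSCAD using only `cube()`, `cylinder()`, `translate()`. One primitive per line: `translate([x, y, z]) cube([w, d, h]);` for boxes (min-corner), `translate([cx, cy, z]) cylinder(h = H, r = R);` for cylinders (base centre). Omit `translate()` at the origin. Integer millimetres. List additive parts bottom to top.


cube([280, 280, 60]);
translate([120, 40, 60]) cube([140, 200, 180]);


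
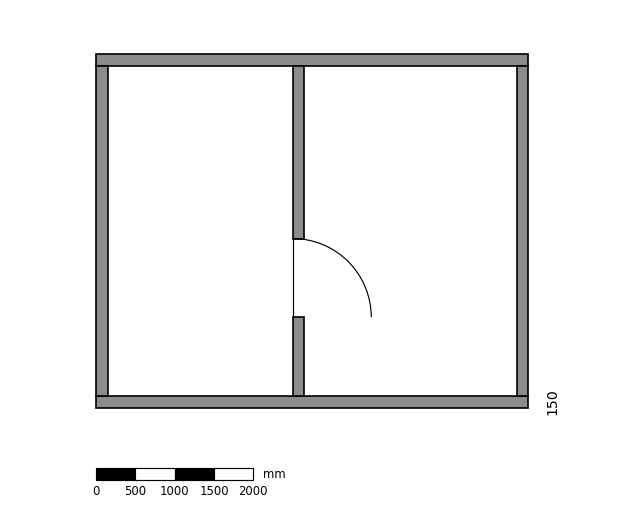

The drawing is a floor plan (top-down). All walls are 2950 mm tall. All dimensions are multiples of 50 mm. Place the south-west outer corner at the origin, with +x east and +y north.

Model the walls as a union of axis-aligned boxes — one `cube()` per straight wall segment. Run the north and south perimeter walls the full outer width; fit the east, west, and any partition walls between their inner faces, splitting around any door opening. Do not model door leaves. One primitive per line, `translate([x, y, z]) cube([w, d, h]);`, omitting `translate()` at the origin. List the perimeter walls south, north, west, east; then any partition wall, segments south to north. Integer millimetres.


cube([5500, 150, 2950]);
translate([0, 4350, 0]) cube([5500, 150, 2950]);
translate([0, 150, 0]) cube([150, 4200, 2950]);
translate([5350, 150, 0]) cube([150, 4200, 2950]);
translate([2500, 150, 0]) cube([150, 1000, 2950]);
translate([2500, 2150, 0]) cube([150, 2200, 2950]);


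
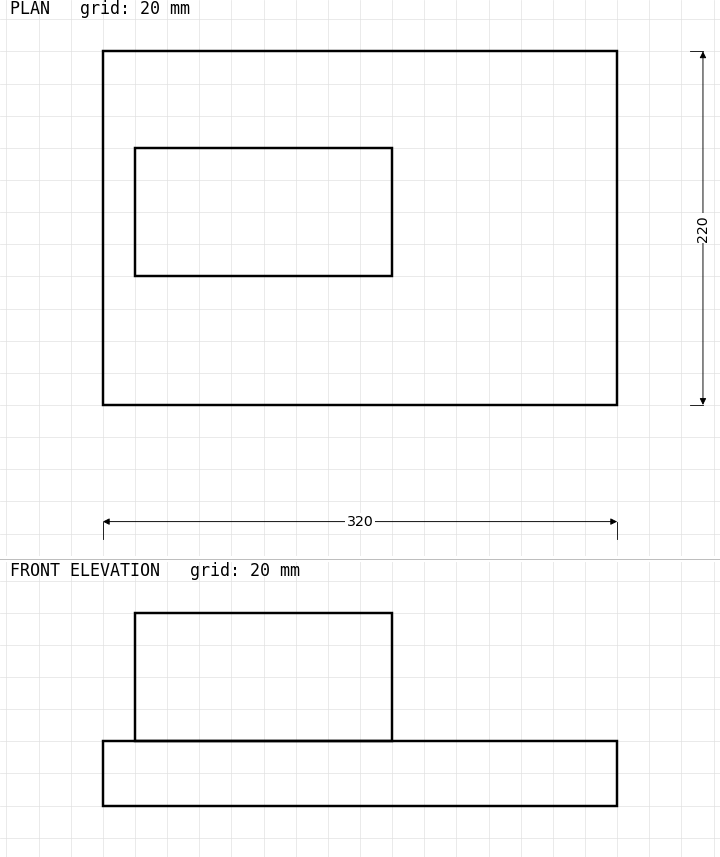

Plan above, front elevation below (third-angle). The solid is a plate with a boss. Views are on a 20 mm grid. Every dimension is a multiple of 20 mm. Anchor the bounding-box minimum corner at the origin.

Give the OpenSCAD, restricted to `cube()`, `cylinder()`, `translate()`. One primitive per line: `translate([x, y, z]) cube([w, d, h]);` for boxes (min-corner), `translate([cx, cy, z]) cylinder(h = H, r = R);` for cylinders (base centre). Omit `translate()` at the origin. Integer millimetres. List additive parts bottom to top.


cube([320, 220, 40]);
translate([20, 80, 40]) cube([160, 80, 80]);
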